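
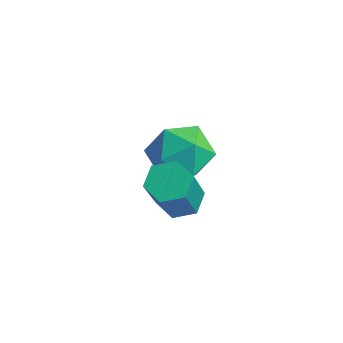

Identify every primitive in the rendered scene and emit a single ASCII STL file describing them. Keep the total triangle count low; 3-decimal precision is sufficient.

solid 
facet normal -0.875 -0.194 0.444
outer loop
vertex 0.533 3.504 -3.517
vertex 0.646 2.691 -3.649
vertex 0.924 3.041 -2.948
endloop
endfacet
facet normal -0.576 0.394 0.716
outer loop
vertex 0.533 3.504 -3.517
vertex 0.924 3.041 -2.948
vertex 1.21 3.798 -3.135
endloop
endfacet
facet normal -0.477 0.859 0.185
outer loop
vertex 0.533 3.504 -3.517
vertex 1.21 3.798 -3.135
vertex 1.108 3.917 -3.951
endloop
endfacet
facet normal -0.716 0.559 -0.417
outer loop
vertex 0.533 3.504 -3.517
vertex 1.108 3.917 -3.951
vertex 0.759 3.233 -4.268
endloop
endfacet
facet normal -0.962 -0.092 -0.256
outer loop
vertex 0.533 3.504 -3.517
vertex 0.759 3.233 -4.268
vertex 0.646 2.691 -3.649
endloop
endfacet
facet normal 0.067 0.215 0.974
outer loop
vertex 1.21 3.798 -3.135
vertex 0.924 3.041 -2.948
vertex 1.741 3.167 -3.032
endloop
endfacet
facet normal -0.419 -0.735 0.533
outer loop
vertex 0.924 3.041 -2.948
vertex 0.646 2.691 -3.649
vertex 1.392 2.483 -3.349
endloop
endfacet
facet normal -0.560 -0.570 -0.601
outer loop
vertex 0.646 2.691 -3.649
vertex 0.759 3.233 -4.268
vertex 1.29 2.602 -4.165
endloop
endfacet
facet normal -0.163 0.482 -0.861
outer loop
vertex 0.759 3.233 -4.268
vertex 1.108 3.917 -3.951
vertex 1.576 3.359 -4.352
endloop
endfacet
facet normal 0.224 0.968 0.113
outer loop
vertex 1.108 3.917 -3.951
vertex 1.21 3.798 -3.135
vertex 1.854 3.709 -3.651
endloop
endfacet
facet normal 0.716 -0.559 0.417
outer loop
vertex 1.967 2.896 -3.783
vertex 1.741 3.167 -3.032
vertex 1.392 2.483 -3.349
endloop
endfacet
facet normal 0.477 -0.859 -0.185
outer loop
vertex 1.967 2.896 -3.783
vertex 1.392 2.483 -3.349
vertex 1.29 2.602 -4.165
endloop
endfacet
facet normal 0.576 -0.394 -0.716
outer loop
vertex 1.967 2.896 -3.783
vertex 1.29 2.602 -4.165
vertex 1.576 3.359 -4.352
endloop
endfacet
facet normal 0.875 0.194 -0.444
outer loop
vertex 1.967 2.896 -3.783
vertex 1.576 3.359 -4.352
vertex 1.854 3.709 -3.651
endloop
endfacet
facet normal 0.962 0.092 0.256
outer loop
vertex 1.967 2.896 -3.783
vertex 1.854 3.709 -3.651
vertex 1.741 3.167 -3.032
endloop
endfacet
facet normal 0.163 -0.482 0.861
outer loop
vertex 1.392 2.483 -3.349
vertex 1.741 3.167 -3.032
vertex 0.924 3.041 -2.948
endloop
endfacet
facet normal -0.224 -0.968 -0.113
outer loop
vertex 1.29 2.602 -4.165
vertex 1.392 2.483 -3.349
vertex 0.646 2.691 -3.649
endloop
endfacet
facet normal -0.067 -0.215 -0.974
outer loop
vertex 1.576 3.359 -4.352
vertex 1.29 2.602 -4.165
vertex 0.759 3.233 -4.268
endloop
endfacet
facet normal 0.419 0.735 -0.533
outer loop
vertex 1.854 3.709 -3.651
vertex 1.576 3.359 -4.352
vertex 1.108 3.917 -3.951
endloop
endfacet
facet normal 0.560 0.570 0.601
outer loop
vertex 1.741 3.167 -3.032
vertex 1.854 3.709 -3.651
vertex 1.21 3.798 -3.135
endloop
endfacet
facet normal -0.282 0.468 -0.838
outer loop
vertex 3.297 1.632 -3.264
vertex 2.806 1.641 -3.094
vertex 3.127 2.035 -2.982
endloop
endfacet
facet normal 0.902 0.426 -0.066
outer loop
vertex 3.297 1.632 -3.264
vertex 3.127 2.035 -2.982
vertex 3.805 0.789 -1.757
endloop
endfacet
facet normal 0.903 0.425 -0.067
outer loop
vertex 3.805 0.789 -1.757
vertex 3.127 2.035 -2.982
vertex 3.636 1.192 -1.475
endloop
endfacet
facet normal 0.282 -0.468 0.838
outer loop
vertex 3.805 0.789 -1.757
vertex 3.636 1.192 -1.475
vertex 3.314 0.799 -1.586
endloop
endfacet
facet normal -0.283 0.468 -0.837
outer loop
vertex 3.127 2.035 -2.982
vertex 2.806 1.641 -3.094
vertex 2.636 2.044 -2.811
endloop
endfacet
facet normal 0.168 0.883 0.437
outer loop
vertex 3.127 2.035 -2.982
vertex 2.636 2.044 -2.811
vertex 3.636 1.192 -1.475
endloop
endfacet
facet normal 0.168 0.883 0.437
outer loop
vertex 3.636 1.192 -1.475
vertex 2.636 2.044 -2.811
vertex 3.145 1.201 -1.304
endloop
endfacet
facet normal 0.283 -0.468 0.837
outer loop
vertex 3.636 1.192 -1.475
vertex 3.145 1.201 -1.304
vertex 3.314 0.799 -1.586
endloop
endfacet
facet normal -0.282 0.469 -0.837
outer loop
vertex 2.636 2.044 -2.811
vertex 2.806 1.641 -3.094
vertex 2.315 1.651 -2.923
endloop
endfacet
facet normal -0.734 0.456 0.503
outer loop
vertex 2.636 2.044 -2.811
vertex 2.315 1.651 -2.923
vertex 3.145 1.201 -1.304
endloop
endfacet
facet normal -0.733 0.457 0.503
outer loop
vertex 3.145 1.201 -1.304
vertex 2.315 1.651 -2.923
vertex 2.823 0.808 -1.416
endloop
endfacet
facet normal 0.281 -0.469 0.837
outer loop
vertex 3.145 1.201 -1.304
vertex 2.823 0.808 -1.416
vertex 3.314 0.799 -1.586
endloop
endfacet
facet normal -0.282 0.468 -0.838
outer loop
vertex 2.315 1.651 -2.923
vertex 2.806 1.641 -3.094
vertex 2.484 1.248 -3.205
endloop
endfacet
facet normal -0.903 -0.425 0.067
outer loop
vertex 2.315 1.651 -2.923
vertex 2.484 1.248 -3.205
vertex 2.823 0.808 -1.416
endloop
endfacet
facet normal -0.902 -0.427 0.066
outer loop
vertex 2.823 0.808 -1.416
vertex 2.484 1.248 -3.205
vertex 2.993 0.405 -1.698
endloop
endfacet
facet normal 0.282 -0.468 0.838
outer loop
vertex 2.823 0.808 -1.416
vertex 2.993 0.405 -1.698
vertex 3.314 0.799 -1.586
endloop
endfacet
facet normal -0.283 0.468 -0.837
outer loop
vertex 2.484 1.248 -3.205
vertex 2.806 1.641 -3.094
vertex 2.975 1.239 -3.376
endloop
endfacet
facet normal -0.168 -0.883 -0.437
outer loop
vertex 2.484 1.248 -3.205
vertex 2.975 1.239 -3.376
vertex 2.993 0.405 -1.698
endloop
endfacet
facet normal -0.168 -0.883 -0.437
outer loop
vertex 2.993 0.405 -1.698
vertex 2.975 1.239 -3.376
vertex 3.484 0.396 -1.869
endloop
endfacet
facet normal 0.283 -0.468 0.837
outer loop
vertex 2.993 0.405 -1.698
vertex 3.484 0.396 -1.869
vertex 3.314 0.799 -1.586
endloop
endfacet
facet normal -0.281 0.469 -0.837
outer loop
vertex 2.975 1.239 -3.376
vertex 2.806 1.641 -3.094
vertex 3.297 1.632 -3.264
endloop
endfacet
facet normal 0.733 -0.457 -0.503
outer loop
vertex 2.975 1.239 -3.376
vertex 3.297 1.632 -3.264
vertex 3.484 0.396 -1.869
endloop
endfacet
facet normal 0.734 -0.456 -0.503
outer loop
vertex 3.484 0.396 -1.869
vertex 3.297 1.632 -3.264
vertex 3.805 0.789 -1.757
endloop
endfacet
facet normal 0.282 -0.469 0.837
outer loop
vertex 3.484 0.396 -1.869
vertex 3.805 0.789 -1.757
vertex 3.314 0.799 -1.586
endloop
endfacet

endsolid


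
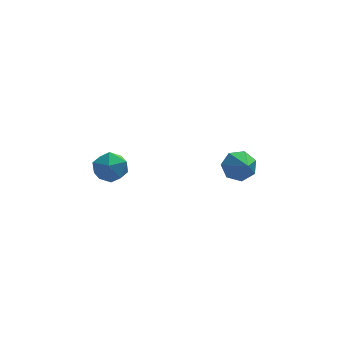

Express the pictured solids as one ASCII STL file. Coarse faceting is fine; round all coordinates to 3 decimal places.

solid 
facet normal 0.064 0.775 0.629
outer loop
vertex -3.637 3.06 2.412
vertex -3.194 2.408 3.17
vertex -2.552 2.933 2.458
endloop
endfacet
facet normal 0.118 0.992 -0.049
outer loop
vertex -3.637 3.06 2.412
vertex -2.552 2.933 2.458
vertex -3.06 2.946 1.49
endloop
endfacet
facet normal -0.473 0.788 -0.393
outer loop
vertex -3.637 3.06 2.412
vertex -3.06 2.946 1.49
vertex -4.016 2.429 1.603
endloop
endfacet
facet normal -0.893 0.445 0.071
outer loop
vertex -3.637 3.06 2.412
vertex -4.016 2.429 1.603
vertex -4.099 2.096 2.642
endloop
endfacet
facet normal -0.561 0.437 0.703
outer loop
vertex -3.637 3.06 2.412
vertex -4.099 2.096 2.642
vertex -3.194 2.408 3.17
endloop
endfacet
facet normal 0.673 0.655 -0.344
outer loop
vertex -3.06 2.946 1.49
vertex -2.552 2.933 2.458
vertex -2.261 2.224 1.678
endloop
endfacet
facet normal 0.585 0.304 0.752
outer loop
vertex -2.552 2.933 2.458
vertex -3.194 2.408 3.17
vertex -2.344 1.891 2.717
endloop
endfacet
facet normal -0.425 -0.243 0.872
outer loop
vertex -3.194 2.408 3.17
vertex -4.099 2.096 2.642
vertex -3.3 1.374 2.83
endloop
endfacet
facet normal -0.962 -0.229 -0.150
outer loop
vertex -4.099 2.096 2.642
vertex -4.016 2.429 1.603
vertex -3.808 1.387 1.862
endloop
endfacet
facet normal -0.283 0.326 -0.902
outer loop
vertex -4.016 2.429 1.603
vertex -3.06 2.946 1.49
vertex -3.166 1.912 1.15
endloop
endfacet
facet normal 0.893 -0.445 -0.071
outer loop
vertex -2.723 1.26 1.908
vertex -2.261 2.224 1.678
vertex -2.344 1.891 2.717
endloop
endfacet
facet normal 0.473 -0.788 0.393
outer loop
vertex -2.723 1.26 1.908
vertex -2.344 1.891 2.717
vertex -3.3 1.374 2.83
endloop
endfacet
facet normal -0.118 -0.992 0.049
outer loop
vertex -2.723 1.26 1.908
vertex -3.3 1.374 2.83
vertex -3.808 1.387 1.862
endloop
endfacet
facet normal -0.064 -0.775 -0.629
outer loop
vertex -2.723 1.26 1.908
vertex -3.808 1.387 1.862
vertex -3.166 1.912 1.15
endloop
endfacet
facet normal 0.561 -0.437 -0.703
outer loop
vertex -2.723 1.26 1.908
vertex -3.166 1.912 1.15
vertex -2.261 2.224 1.678
endloop
endfacet
facet normal 0.962 0.229 0.150
outer loop
vertex -2.344 1.891 2.717
vertex -2.261 2.224 1.678
vertex -2.552 2.933 2.458
endloop
endfacet
facet normal 0.283 -0.326 0.902
outer loop
vertex -3.3 1.374 2.83
vertex -2.344 1.891 2.717
vertex -3.194 2.408 3.17
endloop
endfacet
facet normal -0.673 -0.655 0.344
outer loop
vertex -3.808 1.387 1.862
vertex -3.3 1.374 2.83
vertex -4.099 2.096 2.642
endloop
endfacet
facet normal -0.585 -0.304 -0.752
outer loop
vertex -3.166 1.912 1.15
vertex -3.808 1.387 1.862
vertex -4.016 2.429 1.603
endloop
endfacet
facet normal 0.425 0.243 -0.872
outer loop
vertex -2.261 2.224 1.678
vertex -3.166 1.912 1.15
vertex -3.06 2.946 1.49
endloop
endfacet
facet normal -0.160 0.815 -0.556
outer loop
vertex 4.12 3.997 1.605
vertex 3.76 3.418 0.86
vertex 3.257 3.842 1.626
endloop
endfacet
facet normal 0.003 0.116 0.993
outer loop
vertex 4.12 3.997 1.605
vertex 3.257 3.842 1.626
vertex 4.04 1.982 1.84
endloop
endfacet
facet normal -0.160 0.816 -0.556
outer loop
vertex 3.257 3.842 1.626
vertex 3.76 3.418 0.86
vertex 2.773 3.368 1.07
endloop
endfacet
facet normal -0.654 -0.191 0.732
outer loop
vertex 3.257 3.842 1.626
vertex 2.773 3.368 1.07
vertex 4.04 1.982 1.84
endloop
endfacet
facet normal -0.160 0.815 -0.557
outer loop
vertex 2.773 3.368 1.07
vertex 3.76 3.418 0.86
vertex 3.032 2.931 0.356
endloop
endfacet
facet normal -0.764 -0.636 0.112
outer loop
vertex 2.773 3.368 1.07
vertex 3.032 2.931 0.356
vertex 4.04 1.982 1.84
endloop
endfacet
facet normal -0.160 0.815 -0.557
outer loop
vertex 3.032 2.931 0.356
vertex 3.76 3.418 0.86
vertex 3.839 2.86 0.021
endloop
endfacet
facet normal -0.244 -0.884 -0.400
outer loop
vertex 3.032 2.931 0.356
vertex 3.839 2.86 0.021
vertex 4.04 1.982 1.84
endloop
endfacet
facet normal -0.158 0.815 -0.557
outer loop
vertex 3.839 2.86 0.021
vertex 3.76 3.418 0.86
vertex 4.587 3.209 0.319
endloop
endfacet
facet normal 0.516 -0.748 -0.418
outer loop
vertex 3.839 2.86 0.021
vertex 4.587 3.209 0.319
vertex 4.04 1.982 1.84
endloop
endfacet
facet normal -0.158 0.815 -0.557
outer loop
vertex 4.587 3.209 0.319
vertex 3.76 3.418 0.86
vertex 4.711 3.715 1.024
endloop
endfacet
facet normal 0.941 -0.331 0.072
outer loop
vertex 4.587 3.209 0.319
vertex 4.711 3.715 1.024
vertex 4.04 1.982 1.84
endloop
endfacet
facet normal -0.159 0.815 -0.557
outer loop
vertex 4.711 3.715 1.024
vertex 3.76 3.418 0.86
vertex 4.12 3.997 1.605
endloop
endfacet
facet normal 0.713 0.053 0.699
outer loop
vertex 4.711 3.715 1.024
vertex 4.12 3.997 1.605
vertex 4.04 1.982 1.84
endloop
endfacet

endsolid


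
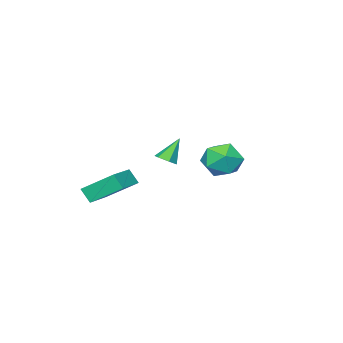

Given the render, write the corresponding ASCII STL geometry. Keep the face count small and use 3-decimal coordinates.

solid 
facet normal -0.691 -0.233 0.684
outer loop
vertex 0.185 2.576 3.749
vertex 0.846 1.752 4.137
vertex 0.925 2.788 4.569
endloop
endfacet
facet normal -0.714 0.463 0.525
outer loop
vertex 0.185 2.576 3.749
vertex 0.925 2.788 4.569
vertex 0.787 3.526 3.731
endloop
endfacet
facet normal -0.833 0.524 -0.176
outer loop
vertex 0.185 2.576 3.749
vertex 0.787 3.526 3.731
vertex 0.623 2.946 2.781
endloop
endfacet
facet normal -0.883 -0.132 -0.450
outer loop
vertex 0.185 2.576 3.749
vertex 0.623 2.946 2.781
vertex 0.659 1.85 3.032
endloop
endfacet
facet normal -0.796 -0.600 0.081
outer loop
vertex 0.185 2.576 3.749
vertex 0.659 1.85 3.032
vertex 0.846 1.752 4.137
endloop
endfacet
facet normal -0.073 0.742 0.666
outer loop
vertex 0.787 3.526 3.731
vertex 0.925 2.788 4.569
vertex 1.821 3.29 4.108
endloop
endfacet
facet normal -0.036 -0.382 0.923
outer loop
vertex 0.925 2.788 4.569
vertex 0.846 1.752 4.137
vertex 1.857 2.194 4.359
endloop
endfacet
facet normal -0.204 -0.978 -0.052
outer loop
vertex 0.846 1.752 4.137
vertex 0.659 1.85 3.032
vertex 1.693 1.614 3.409
endloop
endfacet
facet normal -0.346 -0.220 -0.912
outer loop
vertex 0.659 1.85 3.032
vertex 0.623 2.946 2.781
vertex 1.555 2.352 2.571
endloop
endfacet
facet normal -0.265 0.843 -0.469
outer loop
vertex 0.623 2.946 2.781
vertex 0.787 3.526 3.731
vertex 1.634 3.388 3.003
endloop
endfacet
facet normal 0.883 0.132 0.450
outer loop
vertex 2.295 2.564 3.391
vertex 1.821 3.29 4.108
vertex 1.857 2.194 4.359
endloop
endfacet
facet normal 0.833 -0.524 0.176
outer loop
vertex 2.295 2.564 3.391
vertex 1.857 2.194 4.359
vertex 1.693 1.614 3.409
endloop
endfacet
facet normal 0.714 -0.463 -0.525
outer loop
vertex 2.295 2.564 3.391
vertex 1.693 1.614 3.409
vertex 1.555 2.352 2.571
endloop
endfacet
facet normal 0.691 0.233 -0.684
outer loop
vertex 2.295 2.564 3.391
vertex 1.555 2.352 2.571
vertex 1.634 3.388 3.003
endloop
endfacet
facet normal 0.796 0.600 -0.081
outer loop
vertex 2.295 2.564 3.391
vertex 1.634 3.388 3.003
vertex 1.821 3.29 4.108
endloop
endfacet
facet normal 0.346 0.220 0.912
outer loop
vertex 1.857 2.194 4.359
vertex 1.821 3.29 4.108
vertex 0.925 2.788 4.569
endloop
endfacet
facet normal 0.265 -0.843 0.469
outer loop
vertex 1.693 1.614 3.409
vertex 1.857 2.194 4.359
vertex 0.846 1.752 4.137
endloop
endfacet
facet normal 0.073 -0.742 -0.666
outer loop
vertex 1.555 2.352 2.571
vertex 1.693 1.614 3.409
vertex 0.659 1.85 3.032
endloop
endfacet
facet normal 0.036 0.382 -0.923
outer loop
vertex 1.634 3.388 3.003
vertex 1.555 2.352 2.571
vertex 0.623 2.946 2.781
endloop
endfacet
facet normal 0.204 0.978 0.052
outer loop
vertex 1.821 3.29 4.108
vertex 1.634 3.388 3.003
vertex 0.787 3.526 3.731
endloop
endfacet
facet normal 0.509 -0.135 -0.850
outer loop
vertex -1.473 -3.333 1.338
vertex -1.791 -3.866 1.232
vertex -2.012 -3.319 1.013
endloop
endfacet
facet normal -0.083 0.980 0.180
outer loop
vertex -1.473 -3.333 1.338
vertex -2.012 -3.319 1.013
vertex -2.589 -3.654 2.568
endloop
endfacet
facet normal 0.507 -0.136 -0.851
outer loop
vertex -2.012 -3.319 1.013
vertex -1.791 -3.866 1.232
vertex -2.331 -3.852 0.908
endloop
endfacet
facet normal -0.825 0.532 -0.192
outer loop
vertex -2.012 -3.319 1.013
vertex -2.331 -3.852 0.908
vertex -2.589 -3.654 2.568
endloop
endfacet
facet normal 0.507 -0.136 -0.851
outer loop
vertex -2.331 -3.852 0.908
vertex -1.791 -3.866 1.232
vertex -2.11 -4.4 1.127
endloop
endfacet
facet normal -0.910 -0.404 -0.093
outer loop
vertex -2.331 -3.852 0.908
vertex -2.11 -4.4 1.127
vertex -2.589 -3.654 2.568
endloop
endfacet
facet normal 0.507 -0.136 -0.851
outer loop
vertex -2.11 -4.4 1.127
vertex -1.791 -3.866 1.232
vertex -1.57 -4.414 1.451
endloop
endfacet
facet normal -0.250 -0.891 0.378
outer loop
vertex -2.11 -4.4 1.127
vertex -1.57 -4.414 1.451
vertex -2.589 -3.654 2.568
endloop
endfacet
facet normal 0.509 -0.135 -0.850
outer loop
vertex -1.57 -4.414 1.451
vertex -1.791 -3.866 1.232
vertex -1.252 -3.881 1.557
endloop
endfacet
facet normal 0.492 -0.443 0.750
outer loop
vertex -1.57 -4.414 1.451
vertex -1.252 -3.881 1.557
vertex -2.589 -3.654 2.568
endloop
endfacet
facet normal 0.509 -0.135 -0.850
outer loop
vertex -1.252 -3.881 1.557
vertex -1.791 -3.866 1.232
vertex -1.473 -3.333 1.338
endloop
endfacet
facet normal 0.576 0.493 0.652
outer loop
vertex -1.252 -3.881 1.557
vertex -1.473 -3.333 1.338
vertex -2.589 -3.654 2.568
endloop
endfacet
facet normal -0.908 -0.384 -0.168
outer loop
vertex 2.208 -2.479 1.974
vertex 2.123 -1.942 1.207
vertex 3.001 -3.886 0.899
endloop
endfacet
facet normal 0.092 -0.571 0.816
outer loop
vertex 4.817 -3.118 1.233
vertex 2.208 -2.479 1.974
vertex 3.001 -3.886 0.899
endloop
endfacet
facet normal -0.908 -0.384 -0.167
outer loop
vertex 3.001 -3.886 0.899
vertex 2.123 -1.942 1.207
vertex 2.915 -3.349 0.132
endloop
endfacet
facet normal 0.409 -0.725 -0.554
outer loop
vertex 2.915 -3.349 0.132
vertex 4.817 -3.118 1.233
vertex 3.001 -3.886 0.899
endloop
endfacet
facet normal -0.409 0.726 0.553
outer loop
vertex 2.208 -2.479 1.974
vertex 3.939 -1.174 1.541
vertex 2.123 -1.942 1.207
endloop
endfacet
facet normal 0.092 -0.571 0.815
outer loop
vertex 4.025 -1.711 2.308
vertex 2.208 -2.479 1.974
vertex 4.817 -3.118 1.233
endloop
endfacet
facet normal -0.408 0.726 0.554
outer loop
vertex 4.025 -1.711 2.308
vertex 3.939 -1.174 1.541
vertex 2.208 -2.479 1.974
endloop
endfacet
facet normal -0.092 0.571 -0.815
outer loop
vertex 2.123 -1.942 1.207
vertex 3.939 -1.174 1.541
vertex 2.915 -3.349 0.132
endloop
endfacet
facet normal 0.409 -0.726 -0.553
outer loop
vertex 4.732 -2.581 0.466
vertex 4.817 -3.118 1.233
vertex 2.915 -3.349 0.132
endloop
endfacet
facet normal -0.092 0.571 -0.816
outer loop
vertex 2.915 -3.349 0.132
vertex 3.939 -1.174 1.541
vertex 4.732 -2.581 0.466
endloop
endfacet
facet normal 0.908 0.383 0.168
outer loop
vertex 4.732 -2.581 0.466
vertex 4.025 -1.711 2.308
vertex 4.817 -3.118 1.233
endloop
endfacet
facet normal 0.908 0.384 0.167
outer loop
vertex 3.939 -1.174 1.541
vertex 4.025 -1.711 2.308
vertex 4.732 -2.581 0.466
endloop
endfacet

endsolid


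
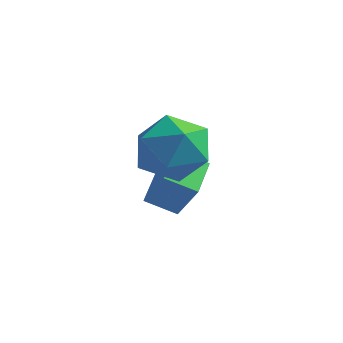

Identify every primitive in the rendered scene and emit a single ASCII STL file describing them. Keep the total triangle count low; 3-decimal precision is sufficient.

solid 
facet normal -0.518 0.126 -0.846
outer loop
vertex -2.103 -0.921 -0.115
vertex -2.435 0.431 0.289
vertex -1.197 -0.55 -0.615
endloop
endfacet
facet normal 0.229 -0.933 -0.278
outer loop
vertex -0.445 -0.731 0.611
vertex -2.103 -0.921 -0.115
vertex -1.197 -0.55 -0.615
endloop
endfacet
facet normal -0.519 0.125 -0.846
outer loop
vertex -1.197 -0.55 -0.615
vertex -2.435 0.431 0.289
vertex -1.529 0.803 -0.212
endloop
endfacet
facet normal 0.824 0.338 -0.455
outer loop
vertex -1.529 0.803 -0.212
vertex -0.445 -0.731 0.611
vertex -1.197 -0.55 -0.615
endloop
endfacet
facet normal -0.824 -0.338 0.455
outer loop
vertex -2.103 -0.921 -0.115
vertex -1.683 0.25 1.515
vertex -2.435 0.431 0.289
endloop
endfacet
facet normal 0.229 -0.933 -0.279
outer loop
vertex -1.351 -1.103 1.112
vertex -2.103 -0.921 -0.115
vertex -0.445 -0.731 0.611
endloop
endfacet
facet normal -0.824 -0.338 0.455
outer loop
vertex -1.351 -1.103 1.112
vertex -1.683 0.25 1.515
vertex -2.103 -0.921 -0.115
endloop
endfacet
facet normal -0.229 0.933 0.278
outer loop
vertex -2.435 0.431 0.289
vertex -1.683 0.25 1.515
vertex -1.529 0.803 -0.212
endloop
endfacet
facet normal 0.824 0.338 -0.455
outer loop
vertex -0.777 0.621 1.015
vertex -0.445 -0.731 0.611
vertex -1.529 0.803 -0.212
endloop
endfacet
facet normal -0.228 0.933 0.278
outer loop
vertex -1.529 0.803 -0.212
vertex -1.683 0.25 1.515
vertex -0.777 0.621 1.015
endloop
endfacet
facet normal 0.519 -0.125 0.846
outer loop
vertex -0.777 0.621 1.015
vertex -1.351 -1.103 1.112
vertex -0.445 -0.731 0.611
endloop
endfacet
facet normal 0.518 -0.125 0.846
outer loop
vertex -1.683 0.25 1.515
vertex -1.351 -1.103 1.112
vertex -0.777 0.621 1.015
endloop
endfacet
facet normal -0.687 0.549 0.476
outer loop
vertex -1.694 -1.926 3.143
vertex -0.91 -1.739 4.058
vertex -0.944 -0.965 3.116
endloop
endfacet
facet normal -0.770 0.595 -0.231
outer loop
vertex -1.694 -1.926 3.143
vertex -0.944 -0.965 3.116
vertex -1.141 -1.614 2.102
endloop
endfacet
facet normal -0.873 -0.065 -0.483
outer loop
vertex -1.694 -1.926 3.143
vertex -1.141 -1.614 2.102
vertex -1.229 -2.789 2.418
endloop
endfacet
facet normal -0.853 -0.517 0.069
outer loop
vertex -1.694 -1.926 3.143
vertex -1.229 -2.789 2.418
vertex -1.085 -2.866 3.627
endloop
endfacet
facet normal -0.738 -0.138 0.661
outer loop
vertex -1.694 -1.926 3.143
vertex -1.085 -2.866 3.627
vertex -0.91 -1.739 4.058
endloop
endfacet
facet normal -0.163 0.845 -0.509
outer loop
vertex -1.141 -1.614 2.102
vertex -0.944 -0.965 3.116
vertex -0.015 -1.234 2.373
endloop
endfacet
facet normal -0.027 0.772 0.635
outer loop
vertex -0.944 -0.965 3.116
vertex -0.91 -1.739 4.058
vertex 0.129 -1.311 3.582
endloop
endfacet
facet normal -0.110 -0.340 0.934
outer loop
vertex -0.91 -1.739 4.058
vertex -1.085 -2.866 3.627
vertex 0.041 -2.486 3.898
endloop
endfacet
facet normal -0.297 -0.955 -0.025
outer loop
vertex -1.085 -2.866 3.627
vertex -1.229 -2.789 2.418
vertex -0.156 -3.135 2.884
endloop
endfacet
facet normal -0.329 -0.222 -0.918
outer loop
vertex -1.229 -2.789 2.418
vertex -1.141 -1.614 2.102
vertex -0.19 -2.361 1.942
endloop
endfacet
facet normal 0.853 0.517 -0.069
outer loop
vertex 0.594 -2.174 2.857
vertex -0.015 -1.234 2.373
vertex 0.129 -1.311 3.582
endloop
endfacet
facet normal 0.873 0.065 0.483
outer loop
vertex 0.594 -2.174 2.857
vertex 0.129 -1.311 3.582
vertex 0.041 -2.486 3.898
endloop
endfacet
facet normal 0.770 -0.595 0.231
outer loop
vertex 0.594 -2.174 2.857
vertex 0.041 -2.486 3.898
vertex -0.156 -3.135 2.884
endloop
endfacet
facet normal 0.687 -0.549 -0.476
outer loop
vertex 0.594 -2.174 2.857
vertex -0.156 -3.135 2.884
vertex -0.19 -2.361 1.942
endloop
endfacet
facet normal 0.738 0.138 -0.661
outer loop
vertex 0.594 -2.174 2.857
vertex -0.19 -2.361 1.942
vertex -0.015 -1.234 2.373
endloop
endfacet
facet normal 0.297 0.955 0.025
outer loop
vertex 0.129 -1.311 3.582
vertex -0.015 -1.234 2.373
vertex -0.944 -0.965 3.116
endloop
endfacet
facet normal 0.329 0.222 0.918
outer loop
vertex 0.041 -2.486 3.898
vertex 0.129 -1.311 3.582
vertex -0.91 -1.739 4.058
endloop
endfacet
facet normal 0.163 -0.845 0.509
outer loop
vertex -0.156 -3.135 2.884
vertex 0.041 -2.486 3.898
vertex -1.085 -2.866 3.627
endloop
endfacet
facet normal 0.027 -0.772 -0.635
outer loop
vertex -0.19 -2.361 1.942
vertex -0.156 -3.135 2.884
vertex -1.229 -2.789 2.418
endloop
endfacet
facet normal 0.110 0.340 -0.934
outer loop
vertex -0.015 -1.234 2.373
vertex -0.19 -2.361 1.942
vertex -1.141 -1.614 2.102
endloop
endfacet

endsolid


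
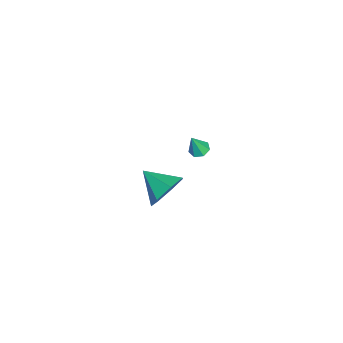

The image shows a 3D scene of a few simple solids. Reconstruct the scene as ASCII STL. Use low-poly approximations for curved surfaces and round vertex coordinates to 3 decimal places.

solid 
facet normal -0.259 0.270 -0.927
outer loop
vertex -1.529 2.452 -1.639
vertex -1.987 2.623 -1.461
vertex -1.54 2.884 -1.51
endloop
endfacet
facet normal 0.994 -0.007 0.109
outer loop
vertex -1.529 2.452 -1.639
vertex -1.54 2.884 -1.51
vertex -1.673 2.297 -0.339
endloop
endfacet
facet normal -0.259 0.269 -0.928
outer loop
vertex -1.54 2.884 -1.51
vertex -1.987 2.623 -1.461
vertex -1.887 3.12 -1.345
endloop
endfacet
facet normal 0.638 0.657 0.402
outer loop
vertex -1.54 2.884 -1.51
vertex -1.887 3.12 -1.345
vertex -1.673 2.297 -0.339
endloop
endfacet
facet normal -0.259 0.269 -0.928
outer loop
vertex -1.887 3.12 -1.345
vertex -1.987 2.623 -1.461
vertex -2.31 2.981 -1.267
endloop
endfacet
facet normal -0.129 0.754 0.644
outer loop
vertex -1.887 3.12 -1.345
vertex -2.31 2.981 -1.267
vertex -1.673 2.297 -0.339
endloop
endfacet
facet normal -0.260 0.268 -0.928
outer loop
vertex -2.31 2.981 -1.267
vertex -1.987 2.623 -1.461
vertex -2.489 2.573 -1.335
endloop
endfacet
facet normal -0.727 0.210 0.654
outer loop
vertex -2.31 2.981 -1.267
vertex -2.489 2.573 -1.335
vertex -1.673 2.297 -0.339
endloop
endfacet
facet normal -0.260 0.268 -0.928
outer loop
vertex -2.489 2.573 -1.335
vertex -1.987 2.623 -1.461
vertex -2.29 2.202 -1.498
endloop
endfacet
facet normal -0.708 -0.566 0.423
outer loop
vertex -2.489 2.573 -1.335
vertex -2.29 2.202 -1.498
vertex -1.673 2.297 -0.339
endloop
endfacet
facet normal -0.261 0.269 -0.927
outer loop
vertex -2.29 2.202 -1.498
vertex -1.987 2.623 -1.461
vertex -1.863 2.148 -1.634
endloop
endfacet
facet normal -0.085 -0.988 0.126
outer loop
vertex -2.29 2.202 -1.498
vertex -1.863 2.148 -1.634
vertex -1.673 2.297 -0.339
endloop
endfacet
facet normal -0.260 0.270 -0.927
outer loop
vertex -1.863 2.148 -1.634
vertex -1.987 2.623 -1.461
vertex -1.529 2.452 -1.639
endloop
endfacet
facet normal 0.673 -0.740 -0.014
outer loop
vertex -1.863 2.148 -1.634
vertex -1.529 2.452 -1.639
vertex -1.673 2.297 -0.339
endloop
endfacet
facet normal 0.440 0.787 -0.433
outer loop
vertex 4.422 2.248 2.47
vertex 3.954 2.038 1.612
vertex 3.647 2.623 2.363
endloop
endfacet
facet normal -0.153 -0.035 0.988
outer loop
vertex 4.422 2.248 2.47
vertex 3.647 2.623 2.363
vertex 3.306 0.882 2.248
endloop
endfacet
facet normal 0.441 0.787 -0.432
outer loop
vertex 3.647 2.623 2.363
vertex 3.954 2.038 1.612
vertex 3.103 2.558 1.69
endloop
endfacet
facet normal -0.778 0.112 0.618
outer loop
vertex 3.647 2.623 2.363
vertex 3.103 2.558 1.69
vertex 3.306 0.882 2.248
endloop
endfacet
facet normal 0.441 0.786 -0.433
outer loop
vertex 3.103 2.558 1.69
vertex 3.954 2.038 1.612
vertex 3.2 2.101 0.959
endloop
endfacet
facet normal -0.990 -0.135 -0.047
outer loop
vertex 3.103 2.558 1.69
vertex 3.2 2.101 0.959
vertex 3.306 0.882 2.248
endloop
endfacet
facet normal 0.441 0.787 -0.433
outer loop
vertex 3.2 2.101 0.959
vertex 3.954 2.038 1.612
vertex 3.864 1.597 0.719
endloop
endfacet
facet normal -0.630 -0.589 -0.506
outer loop
vertex 3.2 2.101 0.959
vertex 3.864 1.597 0.719
vertex 3.306 0.882 2.248
endloop
endfacet
facet normal 0.441 0.786 -0.433
outer loop
vertex 3.864 1.597 0.719
vertex 3.954 2.038 1.612
vertex 4.596 1.425 1.152
endloop
endfacet
facet normal 0.031 -0.910 -0.414
outer loop
vertex 3.864 1.597 0.719
vertex 4.596 1.425 1.152
vertex 3.306 0.882 2.248
endloop
endfacet
facet normal 0.440 0.786 -0.433
outer loop
vertex 4.596 1.425 1.152
vertex 3.954 2.038 1.612
vertex 4.845 1.715 1.931
endloop
endfacet
facet normal 0.495 -0.854 0.160
outer loop
vertex 4.596 1.425 1.152
vertex 4.845 1.715 1.931
vertex 3.306 0.882 2.248
endloop
endfacet
facet normal 0.440 0.787 -0.433
outer loop
vertex 4.845 1.715 1.931
vertex 3.954 2.038 1.612
vertex 4.422 2.248 2.47
endloop
endfacet
facet normal 0.413 -0.465 0.783
outer loop
vertex 4.845 1.715 1.931
vertex 4.422 2.248 2.47
vertex 3.306 0.882 2.248
endloop
endfacet

endsolid


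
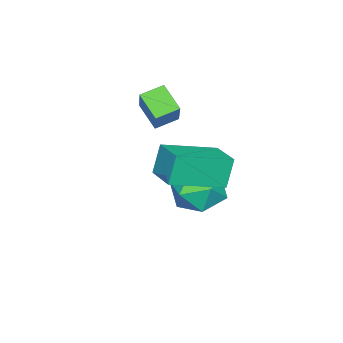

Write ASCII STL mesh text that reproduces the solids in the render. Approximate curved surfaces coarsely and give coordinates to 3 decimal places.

solid 
facet normal -0.730 0.623 -0.281
outer loop
vertex -1.156 -0.441 -0.423
vertex -0.375 0.557 -0.237
vertex -0.797 -0.516 -1.523
endloop
endfacet
facet normal -0.610 -0.779 -0.146
outer loop
vertex 0.655 -1.757 -0.963
vertex -1.156 -0.441 -0.423
vertex -0.797 -0.516 -1.523
endloop
endfacet
facet normal -0.729 0.624 -0.281
outer loop
vertex -0.797 -0.516 -1.523
vertex -0.375 0.557 -0.237
vertex -0.016 0.481 -1.337
endloop
endfacet
facet normal 0.310 -0.066 -0.949
outer loop
vertex -0.016 0.481 -1.337
vertex 0.655 -1.757 -0.963
vertex -0.797 -0.516 -1.523
endloop
endfacet
facet normal -0.310 0.066 0.949
outer loop
vertex -1.156 -0.441 -0.423
vertex 1.077 -0.684 0.323
vertex -0.375 0.557 -0.237
endloop
endfacet
facet normal -0.610 -0.779 -0.145
outer loop
vertex 0.296 -1.681 0.137
vertex -1.156 -0.441 -0.423
vertex 0.655 -1.757 -0.963
endloop
endfacet
facet normal -0.310 0.066 0.949
outer loop
vertex 0.296 -1.681 0.137
vertex 1.077 -0.684 0.323
vertex -1.156 -0.441 -0.423
endloop
endfacet
facet normal 0.610 0.779 0.145
outer loop
vertex -0.375 0.557 -0.237
vertex 1.077 -0.684 0.323
vertex -0.016 0.481 -1.337
endloop
endfacet
facet normal 0.310 -0.066 -0.949
outer loop
vertex 1.436 -0.759 -0.777
vertex 0.655 -1.757 -0.963
vertex -0.016 0.481 -1.337
endloop
endfacet
facet normal 0.609 0.779 0.146
outer loop
vertex -0.016 0.481 -1.337
vertex 1.077 -0.684 0.323
vertex 1.436 -0.759 -0.777
endloop
endfacet
facet normal 0.730 -0.623 0.281
outer loop
vertex 1.436 -0.759 -0.777
vertex 0.296 -1.681 0.137
vertex 0.655 -1.757 -0.963
endloop
endfacet
facet normal 0.729 -0.624 0.281
outer loop
vertex 1.077 -0.684 0.323
vertex 0.296 -1.681 0.137
vertex 1.436 -0.759 -0.777
endloop
endfacet
facet normal -0.726 0.608 0.322
outer loop
vertex -3.955 -3.975 -0.376
vertex -2.881 -3.333 0.833
vertex -3.612 -3.18 -1.103
endloop
endfacet
facet normal -0.618 -0.369 -0.695
outer loop
vertex -2.959 -3.727 -1.393
vertex -3.955 -3.975 -0.376
vertex -3.612 -3.18 -1.103
endloop
endfacet
facet normal -0.726 0.608 0.322
outer loop
vertex -3.612 -3.18 -1.103
vertex -2.881 -3.333 0.833
vertex -2.538 -2.538 0.106
endloop
endfacet
facet normal 0.303 0.703 -0.643
outer loop
vertex -2.538 -2.538 0.106
vertex -2.959 -3.727 -1.393
vertex -3.612 -3.18 -1.103
endloop
endfacet
facet normal -0.303 -0.703 0.643
outer loop
vertex -3.955 -3.975 -0.376
vertex -2.228 -3.88 0.543
vertex -2.881 -3.333 0.833
endloop
endfacet
facet normal -0.618 -0.369 -0.695
outer loop
vertex -3.302 -4.522 -0.666
vertex -3.955 -3.975 -0.376
vertex -2.959 -3.727 -1.393
endloop
endfacet
facet normal -0.303 -0.703 0.643
outer loop
vertex -3.302 -4.522 -0.666
vertex -2.228 -3.88 0.543
vertex -3.955 -3.975 -0.376
endloop
endfacet
facet normal 0.618 0.369 0.695
outer loop
vertex -2.881 -3.333 0.833
vertex -2.228 -3.88 0.543
vertex -2.538 -2.538 0.106
endloop
endfacet
facet normal 0.303 0.703 -0.643
outer loop
vertex -1.885 -3.085 -0.184
vertex -2.959 -3.727 -1.393
vertex -2.538 -2.538 0.106
endloop
endfacet
facet normal 0.618 0.369 0.695
outer loop
vertex -2.538 -2.538 0.106
vertex -2.228 -3.88 0.543
vertex -1.885 -3.085 -0.184
endloop
endfacet
facet normal 0.726 -0.608 -0.322
outer loop
vertex -1.885 -3.085 -0.184
vertex -3.302 -4.522 -0.666
vertex -2.959 -3.727 -1.393
endloop
endfacet
facet normal 0.726 -0.608 -0.322
outer loop
vertex -2.228 -3.88 0.543
vertex -3.302 -4.522 -0.666
vertex -1.885 -3.085 -0.184
endloop
endfacet
facet normal -0.891 -0.444 -0.100
outer loop
vertex -3.395 -1.608 -3.736
vertex -2.913 -2.513 -4.013
vertex -3.126 -2.316 -2.991
endloop
endfacet
facet normal -0.916 0.069 0.396
outer loop
vertex -3.395 -1.608 -3.736
vertex -3.126 -2.316 -2.991
vertex -2.973 -1.28 -2.818
endloop
endfacet
facet normal -0.724 0.684 0.089
outer loop
vertex -3.395 -1.608 -3.736
vertex -2.973 -1.28 -2.818
vertex -2.666 -0.836 -3.733
endloop
endfacet
facet normal -0.581 0.551 -0.599
outer loop
vertex -3.395 -1.608 -3.736
vertex -2.666 -0.836 -3.733
vertex -2.629 -1.599 -4.471
endloop
endfacet
facet normal -0.684 -0.146 -0.715
outer loop
vertex -3.395 -1.608 -3.736
vertex -2.629 -1.599 -4.471
vertex -2.913 -2.513 -4.013
endloop
endfacet
facet normal -0.431 -0.086 0.898
outer loop
vertex -2.973 -1.28 -2.818
vertex -3.126 -2.316 -2.991
vertex -2.231 -1.981 -2.529
endloop
endfacet
facet normal -0.392 -0.915 0.095
outer loop
vertex -3.126 -2.316 -2.991
vertex -2.913 -2.513 -4.013
vertex -2.194 -2.744 -3.267
endloop
endfacet
facet normal -0.058 -0.433 -0.900
outer loop
vertex -2.913 -2.513 -4.013
vertex -2.629 -1.599 -4.471
vertex -1.887 -2.3 -4.182
endloop
endfacet
facet normal 0.108 0.694 -0.712
outer loop
vertex -2.629 -1.599 -4.471
vertex -2.666 -0.836 -3.733
vertex -1.734 -1.264 -4.009
endloop
endfacet
facet normal -0.123 0.908 0.400
outer loop
vertex -2.666 -0.836 -3.733
vertex -2.973 -1.28 -2.818
vertex -1.947 -1.067 -2.987
endloop
endfacet
facet normal 0.581 -0.551 0.599
outer loop
vertex -1.465 -1.972 -3.264
vertex -2.231 -1.981 -2.529
vertex -2.194 -2.744 -3.267
endloop
endfacet
facet normal 0.724 -0.684 -0.089
outer loop
vertex -1.465 -1.972 -3.264
vertex -2.194 -2.744 -3.267
vertex -1.887 -2.3 -4.182
endloop
endfacet
facet normal 0.916 -0.069 -0.396
outer loop
vertex -1.465 -1.972 -3.264
vertex -1.887 -2.3 -4.182
vertex -1.734 -1.264 -4.009
endloop
endfacet
facet normal 0.891 0.444 0.100
outer loop
vertex -1.465 -1.972 -3.264
vertex -1.734 -1.264 -4.009
vertex -1.947 -1.067 -2.987
endloop
endfacet
facet normal 0.684 0.146 0.715
outer loop
vertex -1.465 -1.972 -3.264
vertex -1.947 -1.067 -2.987
vertex -2.231 -1.981 -2.529
endloop
endfacet
facet normal -0.108 -0.694 0.712
outer loop
vertex -2.194 -2.744 -3.267
vertex -2.231 -1.981 -2.529
vertex -3.126 -2.316 -2.991
endloop
endfacet
facet normal 0.123 -0.908 -0.400
outer loop
vertex -1.887 -2.3 -4.182
vertex -2.194 -2.744 -3.267
vertex -2.913 -2.513 -4.013
endloop
endfacet
facet normal 0.431 0.086 -0.898
outer loop
vertex -1.734 -1.264 -4.009
vertex -1.887 -2.3 -4.182
vertex -2.629 -1.599 -4.471
endloop
endfacet
facet normal 0.392 0.915 -0.095
outer loop
vertex -1.947 -1.067 -2.987
vertex -1.734 -1.264 -4.009
vertex -2.666 -0.836 -3.733
endloop
endfacet
facet normal 0.058 0.433 0.900
outer loop
vertex -2.231 -1.981 -2.529
vertex -1.947 -1.067 -2.987
vertex -2.973 -1.28 -2.818
endloop
endfacet

endsolid


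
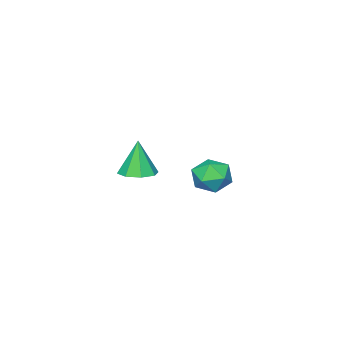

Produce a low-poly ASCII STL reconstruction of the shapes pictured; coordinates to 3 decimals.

solid 
facet normal 0.123 0.099 -0.987
outer loop
vertex 3.354 3.479 -0.049
vertex 2.641 4.011 -0.084
vertex 3.514 4.136 0.037
endloop
endfacet
facet normal 0.827 -0.266 0.494
outer loop
vertex 3.354 3.479 -0.049
vertex 3.514 4.136 0.037
vertex 2.419 3.829 1.704
endloop
endfacet
facet normal 0.122 0.101 -0.987
outer loop
vertex 3.514 4.136 0.037
vertex 2.641 4.011 -0.084
vertex 3.162 4.719 0.053
endloop
endfacet
facet normal 0.721 0.420 0.551
outer loop
vertex 3.514 4.136 0.037
vertex 3.162 4.719 0.053
vertex 2.419 3.829 1.704
endloop
endfacet
facet normal 0.123 0.100 -0.987
outer loop
vertex 3.162 4.719 0.053
vertex 2.641 4.011 -0.084
vertex 2.505 4.887 -0.012
endloop
endfacet
facet normal 0.162 0.836 0.524
outer loop
vertex 3.162 4.719 0.053
vertex 2.505 4.887 -0.012
vertex 2.419 3.829 1.704
endloop
endfacet
facet normal 0.122 0.100 -0.988
outer loop
vertex 2.505 4.887 -0.012
vertex 2.641 4.011 -0.084
vertex 1.928 4.542 -0.118
endloop
endfacet
facet normal -0.520 0.738 0.429
outer loop
vertex 2.505 4.887 -0.012
vertex 1.928 4.542 -0.118
vertex 2.419 3.829 1.704
endloop
endfacet
facet normal 0.122 0.101 -0.987
outer loop
vertex 1.928 4.542 -0.118
vertex 2.641 4.011 -0.084
vertex 1.768 3.885 -0.205
endloop
endfacet
facet normal -0.929 0.184 0.322
outer loop
vertex 1.928 4.542 -0.118
vertex 1.768 3.885 -0.205
vertex 2.419 3.829 1.704
endloop
endfacet
facet normal 0.123 0.099 -0.987
outer loop
vertex 1.768 3.885 -0.205
vertex 2.641 4.011 -0.084
vertex 2.12 3.302 -0.22
endloop
endfacet
facet normal -0.822 -0.503 0.266
outer loop
vertex 1.768 3.885 -0.205
vertex 2.12 3.302 -0.22
vertex 2.419 3.829 1.704
endloop
endfacet
facet normal 0.122 0.100 -0.988
outer loop
vertex 2.12 3.302 -0.22
vertex 2.641 4.011 -0.084
vertex 2.777 3.134 -0.156
endloop
endfacet
facet normal -0.264 -0.919 0.293
outer loop
vertex 2.12 3.302 -0.22
vertex 2.777 3.134 -0.156
vertex 2.419 3.829 1.704
endloop
endfacet
facet normal 0.123 0.100 -0.987
outer loop
vertex 2.777 3.134 -0.156
vertex 2.641 4.011 -0.084
vertex 3.354 3.479 -0.049
endloop
endfacet
facet normal 0.419 -0.821 0.387
outer loop
vertex 2.777 3.134 -0.156
vertex 3.354 3.479 -0.049
vertex 2.419 3.829 1.704
endloop
endfacet
facet normal -0.433 0.878 0.205
outer loop
vertex -3.494 4.012 -2.888
vertex -3.514 3.761 -1.856
vertex -2.675 4.27 -2.263
endloop
endfacet
facet normal -0.012 0.930 -0.369
outer loop
vertex -3.494 4.012 -2.888
vertex -2.675 4.27 -2.263
vertex -2.499 3.886 -3.237
endloop
endfacet
facet normal -0.242 0.460 -0.855
outer loop
vertex -3.494 4.012 -2.888
vertex -2.499 3.886 -3.237
vertex -3.229 3.14 -3.432
endloop
endfacet
facet normal -0.805 0.118 -0.581
outer loop
vertex -3.494 4.012 -2.888
vertex -3.229 3.14 -3.432
vertex -3.856 3.063 -2.579
endloop
endfacet
facet normal -0.924 0.376 0.074
outer loop
vertex -3.494 4.012 -2.888
vertex -3.856 3.063 -2.579
vertex -3.514 3.761 -1.856
endloop
endfacet
facet normal 0.649 0.740 -0.175
outer loop
vertex -2.499 3.886 -3.237
vertex -2.675 4.27 -2.263
vertex -1.904 3.557 -2.421
endloop
endfacet
facet normal -0.033 0.657 0.753
outer loop
vertex -2.675 4.27 -2.263
vertex -3.514 3.761 -1.856
vertex -2.531 3.48 -1.568
endloop
endfacet
facet normal -0.827 -0.155 0.541
outer loop
vertex -3.514 3.761 -1.856
vertex -3.856 3.063 -2.579
vertex -3.261 2.734 -1.763
endloop
endfacet
facet normal -0.635 -0.572 -0.519
outer loop
vertex -3.856 3.063 -2.579
vertex -3.229 3.14 -3.432
vertex -3.085 2.35 -2.737
endloop
endfacet
facet normal 0.276 -0.019 -0.961
outer loop
vertex -3.229 3.14 -3.432
vertex -2.499 3.886 -3.237
vertex -2.246 2.859 -3.144
endloop
endfacet
facet normal 0.805 -0.118 0.581
outer loop
vertex -2.266 2.608 -2.112
vertex -1.904 3.557 -2.421
vertex -2.531 3.48 -1.568
endloop
endfacet
facet normal 0.242 -0.460 0.855
outer loop
vertex -2.266 2.608 -2.112
vertex -2.531 3.48 -1.568
vertex -3.261 2.734 -1.763
endloop
endfacet
facet normal 0.012 -0.930 0.369
outer loop
vertex -2.266 2.608 -2.112
vertex -3.261 2.734 -1.763
vertex -3.085 2.35 -2.737
endloop
endfacet
facet normal 0.433 -0.878 -0.205
outer loop
vertex -2.266 2.608 -2.112
vertex -3.085 2.35 -2.737
vertex -2.246 2.859 -3.144
endloop
endfacet
facet normal 0.924 -0.376 -0.074
outer loop
vertex -2.266 2.608 -2.112
vertex -2.246 2.859 -3.144
vertex -1.904 3.557 -2.421
endloop
endfacet
facet normal 0.635 0.572 0.519
outer loop
vertex -2.531 3.48 -1.568
vertex -1.904 3.557 -2.421
vertex -2.675 4.27 -2.263
endloop
endfacet
facet normal -0.276 0.019 0.961
outer loop
vertex -3.261 2.734 -1.763
vertex -2.531 3.48 -1.568
vertex -3.514 3.761 -1.856
endloop
endfacet
facet normal -0.649 -0.740 0.175
outer loop
vertex -3.085 2.35 -2.737
vertex -3.261 2.734 -1.763
vertex -3.856 3.063 -2.579
endloop
endfacet
facet normal 0.033 -0.657 -0.753
outer loop
vertex -2.246 2.859 -3.144
vertex -3.085 2.35 -2.737
vertex -3.229 3.14 -3.432
endloop
endfacet
facet normal 0.827 0.155 -0.541
outer loop
vertex -1.904 3.557 -2.421
vertex -2.246 2.859 -3.144
vertex -2.499 3.886 -3.237
endloop
endfacet

endsolid


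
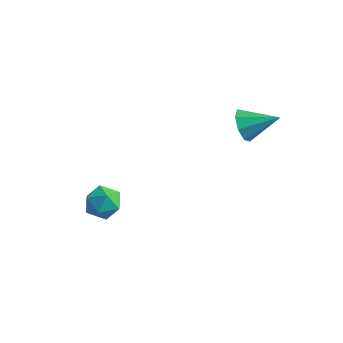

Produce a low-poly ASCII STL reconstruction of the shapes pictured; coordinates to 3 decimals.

solid 
facet normal -0.796 0.547 0.258
outer loop
vertex -3.961 0.242 -3.255
vertex -4.399 -0.423 -3.197
vertex -4.003 -0.148 -2.559
endloop
endfacet
facet normal -0.191 0.861 0.471
outer loop
vertex -3.961 0.242 -3.255
vertex -4.003 -0.148 -2.559
vertex -3.304 0.145 -2.811
endloop
endfacet
facet normal 0.214 0.971 -0.104
outer loop
vertex -3.961 0.242 -3.255
vertex -3.304 0.145 -2.811
vertex -3.267 0.052 -3.603
endloop
endfacet
facet normal -0.139 0.726 -0.673
outer loop
vertex -3.961 0.242 -3.255
vertex -3.267 0.052 -3.603
vertex -3.944 -0.299 -3.842
endloop
endfacet
facet normal -0.764 0.464 -0.449
outer loop
vertex -3.961 0.242 -3.255
vertex -3.944 -0.299 -3.842
vertex -4.399 -0.423 -3.197
endloop
endfacet
facet normal 0.154 0.406 0.901
outer loop
vertex -3.304 0.145 -2.811
vertex -4.003 -0.148 -2.559
vertex -3.336 -0.581 -2.478
endloop
endfacet
facet normal -0.825 -0.101 0.556
outer loop
vertex -4.003 -0.148 -2.559
vertex -4.399 -0.423 -3.197
vertex -4.013 -0.932 -2.717
endloop
endfacet
facet normal -0.772 -0.237 -0.590
outer loop
vertex -4.399 -0.423 -3.197
vertex -3.944 -0.299 -3.842
vertex -3.976 -1.025 -3.509
endloop
endfacet
facet normal 0.238 0.189 -0.953
outer loop
vertex -3.944 -0.299 -3.842
vertex -3.267 0.052 -3.603
vertex -3.277 -0.732 -3.761
endloop
endfacet
facet normal 0.810 0.585 -0.031
outer loop
vertex -3.267 0.052 -3.603
vertex -3.304 0.145 -2.811
vertex -2.881 -0.457 -3.123
endloop
endfacet
facet normal 0.139 -0.726 0.673
outer loop
vertex -3.319 -1.122 -3.065
vertex -3.336 -0.581 -2.478
vertex -4.013 -0.932 -2.717
endloop
endfacet
facet normal -0.214 -0.971 0.104
outer loop
vertex -3.319 -1.122 -3.065
vertex -4.013 -0.932 -2.717
vertex -3.976 -1.025 -3.509
endloop
endfacet
facet normal 0.191 -0.861 -0.471
outer loop
vertex -3.319 -1.122 -3.065
vertex -3.976 -1.025 -3.509
vertex -3.277 -0.732 -3.761
endloop
endfacet
facet normal 0.796 -0.547 -0.258
outer loop
vertex -3.319 -1.122 -3.065
vertex -3.277 -0.732 -3.761
vertex -2.881 -0.457 -3.123
endloop
endfacet
facet normal 0.764 -0.464 0.449
outer loop
vertex -3.319 -1.122 -3.065
vertex -2.881 -0.457 -3.123
vertex -3.336 -0.581 -2.478
endloop
endfacet
facet normal -0.238 -0.189 0.953
outer loop
vertex -4.013 -0.932 -2.717
vertex -3.336 -0.581 -2.478
vertex -4.003 -0.148 -2.559
endloop
endfacet
facet normal -0.810 -0.585 0.031
outer loop
vertex -3.976 -1.025 -3.509
vertex -4.013 -0.932 -2.717
vertex -4.399 -0.423 -3.197
endloop
endfacet
facet normal -0.154 -0.406 -0.901
outer loop
vertex -3.277 -0.732 -3.761
vertex -3.976 -1.025 -3.509
vertex -3.944 -0.299 -3.842
endloop
endfacet
facet normal 0.825 0.101 -0.556
outer loop
vertex -2.881 -0.457 -3.123
vertex -3.277 -0.732 -3.761
vertex -3.267 0.052 -3.603
endloop
endfacet
facet normal 0.772 0.237 0.590
outer loop
vertex -3.336 -0.581 -2.478
vertex -2.881 -0.457 -3.123
vertex -3.304 0.145 -2.811
endloop
endfacet
facet normal -0.801 -0.437 -0.408
outer loop
vertex 0.921 2.323 0.803
vertex 0.531 2.48 1.4
vertex 0.667 2.82 0.769
endloop
endfacet
facet normal 0.696 0.311 -0.648
outer loop
vertex 0.921 2.323 0.803
vertex 0.667 2.82 0.769
vertex 1.669 3.1 1.98
endloop
endfacet
facet normal -0.802 -0.437 -0.408
outer loop
vertex 0.667 2.82 0.769
vertex 0.531 2.48 1.4
vertex 0.334 3.118 1.104
endloop
endfacet
facet normal 0.304 0.842 -0.446
outer loop
vertex 0.667 2.82 0.769
vertex 0.334 3.118 1.104
vertex 1.669 3.1 1.98
endloop
endfacet
facet normal -0.801 -0.437 -0.408
outer loop
vertex 0.334 3.118 1.104
vertex 0.531 2.48 1.4
vertex 0.116 3.042 1.613
endloop
endfacet
facet normal -0.065 0.991 0.120
outer loop
vertex 0.334 3.118 1.104
vertex 0.116 3.042 1.613
vertex 1.669 3.1 1.98
endloop
endfacet
facet normal -0.801 -0.436 -0.409
outer loop
vertex 0.116 3.042 1.613
vertex 0.531 2.48 1.4
vertex 0.141 2.636 1.997
endloop
endfacet
facet normal -0.195 0.668 0.719
outer loop
vertex 0.116 3.042 1.613
vertex 0.141 2.636 1.997
vertex 1.669 3.1 1.98
endloop
endfacet
facet normal -0.801 -0.438 -0.409
outer loop
vertex 0.141 2.636 1.997
vertex 0.531 2.48 1.4
vertex 0.395 2.14 2.031
endloop
endfacet
facet normal -0.008 0.064 0.998
outer loop
vertex 0.141 2.636 1.997
vertex 0.395 2.14 2.031
vertex 1.669 3.1 1.98
endloop
endfacet
facet normal -0.802 -0.437 -0.408
outer loop
vertex 0.395 2.14 2.031
vertex 0.531 2.48 1.4
vertex 0.728 1.842 1.696
endloop
endfacet
facet normal 0.384 -0.467 0.797
outer loop
vertex 0.395 2.14 2.031
vertex 0.728 1.842 1.696
vertex 1.669 3.1 1.98
endloop
endfacet
facet normal -0.801 -0.437 -0.408
outer loop
vertex 0.728 1.842 1.696
vertex 0.531 2.48 1.4
vertex 0.946 1.918 1.187
endloop
endfacet
facet normal 0.753 -0.616 0.231
outer loop
vertex 0.728 1.842 1.696
vertex 0.946 1.918 1.187
vertex 1.669 3.1 1.98
endloop
endfacet
facet normal -0.801 -0.437 -0.409
outer loop
vertex 0.946 1.918 1.187
vertex 0.531 2.48 1.4
vertex 0.921 2.323 0.803
endloop
endfacet
facet normal 0.883 -0.294 -0.367
outer loop
vertex 0.946 1.918 1.187
vertex 0.921 2.323 0.803
vertex 1.669 3.1 1.98
endloop
endfacet

endsolid


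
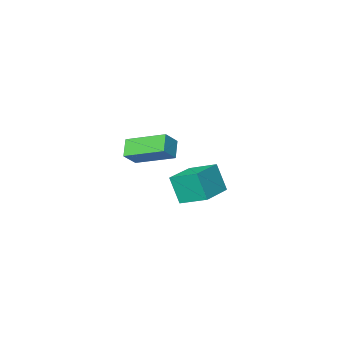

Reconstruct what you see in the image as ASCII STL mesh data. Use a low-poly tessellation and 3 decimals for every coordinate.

solid 
facet normal -0.460 -0.551 0.696
outer loop
vertex 2.369 1.052 1.866
vertex 1.328 2.753 2.523
vertex 1.603 0.843 1.194
endloop
endfacet
facet normal 0.496 -0.810 -0.313
outer loop
vertex 2.092 1.427 0.457
vertex 2.369 1.052 1.866
vertex 1.603 0.843 1.194
endloop
endfacet
facet normal -0.461 -0.551 0.696
outer loop
vertex 1.603 0.843 1.194
vertex 1.328 2.753 2.523
vertex 0.563 2.545 1.852
endloop
endfacet
facet normal -0.736 -0.200 -0.647
outer loop
vertex 0.563 2.545 1.852
vertex 2.092 1.427 0.457
vertex 1.603 0.843 1.194
endloop
endfacet
facet normal 0.736 0.200 0.647
outer loop
vertex 2.369 1.052 1.866
vertex 1.817 3.337 1.786
vertex 1.328 2.753 2.523
endloop
endfacet
facet normal 0.495 -0.811 -0.313
outer loop
vertex 2.857 1.635 1.128
vertex 2.369 1.052 1.866
vertex 2.092 1.427 0.457
endloop
endfacet
facet normal 0.737 0.201 0.646
outer loop
vertex 2.857 1.635 1.128
vertex 1.817 3.337 1.786
vertex 2.369 1.052 1.866
endloop
endfacet
facet normal -0.495 0.810 0.313
outer loop
vertex 1.328 2.753 2.523
vertex 1.817 3.337 1.786
vertex 0.563 2.545 1.852
endloop
endfacet
facet normal -0.736 -0.201 -0.646
outer loop
vertex 1.051 3.128 1.114
vertex 2.092 1.427 0.457
vertex 0.563 2.545 1.852
endloop
endfacet
facet normal -0.495 0.810 0.313
outer loop
vertex 0.563 2.545 1.852
vertex 1.817 3.337 1.786
vertex 1.051 3.128 1.114
endloop
endfacet
facet normal 0.461 0.551 -0.696
outer loop
vertex 1.051 3.128 1.114
vertex 2.857 1.635 1.128
vertex 2.092 1.427 0.457
endloop
endfacet
facet normal 0.461 0.551 -0.696
outer loop
vertex 1.817 3.337 1.786
vertex 2.857 1.635 1.128
vertex 1.051 3.128 1.114
endloop
endfacet
facet normal -0.901 -0.433 -0.040
outer loop
vertex -4.119 -3.332 -3.108
vertex -4.806 -1.958 -2.508
vertex -4.33 -2.746 -4.69
endloop
endfacet
facet normal 0.417 -0.833 -0.364
outer loop
vertex -2.574 -1.902 -4.612
vertex -4.119 -3.332 -3.108
vertex -4.33 -2.746 -4.69
endloop
endfacet
facet normal -0.901 -0.433 -0.040
outer loop
vertex -4.33 -2.746 -4.69
vertex -4.806 -1.958 -2.508
vertex -5.017 -1.372 -4.09
endloop
endfacet
facet normal -0.124 0.344 -0.931
outer loop
vertex -5.017 -1.372 -4.09
vertex -2.574 -1.902 -4.612
vertex -4.33 -2.746 -4.69
endloop
endfacet
facet normal 0.124 -0.344 0.931
outer loop
vertex -4.119 -3.332 -3.108
vertex -3.05 -1.114 -2.43
vertex -4.806 -1.958 -2.508
endloop
endfacet
facet normal 0.417 -0.833 -0.364
outer loop
vertex -2.363 -2.488 -3.03
vertex -4.119 -3.332 -3.108
vertex -2.574 -1.902 -4.612
endloop
endfacet
facet normal 0.124 -0.344 0.931
outer loop
vertex -2.363 -2.488 -3.03
vertex -3.05 -1.114 -2.43
vertex -4.119 -3.332 -3.108
endloop
endfacet
facet normal -0.417 0.833 0.364
outer loop
vertex -4.806 -1.958 -2.508
vertex -3.05 -1.114 -2.43
vertex -5.017 -1.372 -4.09
endloop
endfacet
facet normal -0.124 0.344 -0.931
outer loop
vertex -3.261 -0.528 -4.012
vertex -2.574 -1.902 -4.612
vertex -5.017 -1.372 -4.09
endloop
endfacet
facet normal -0.417 0.833 0.364
outer loop
vertex -5.017 -1.372 -4.09
vertex -3.05 -1.114 -2.43
vertex -3.261 -0.528 -4.012
endloop
endfacet
facet normal 0.901 0.433 0.040
outer loop
vertex -3.261 -0.528 -4.012
vertex -2.363 -2.488 -3.03
vertex -2.574 -1.902 -4.612
endloop
endfacet
facet normal 0.901 0.433 0.040
outer loop
vertex -3.05 -1.114 -2.43
vertex -2.363 -2.488 -3.03
vertex -3.261 -0.528 -4.012
endloop
endfacet

endsolid


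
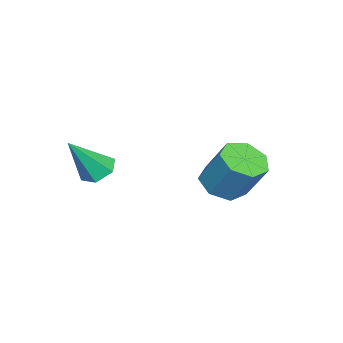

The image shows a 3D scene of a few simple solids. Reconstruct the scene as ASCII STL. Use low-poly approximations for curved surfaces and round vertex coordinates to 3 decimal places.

solid 
facet normal -0.439 0.385 -0.812
outer loop
vertex 2.48 -2.889 2.483
vertex 1.835 -3.056 2.753
vertex 2.13 -2.416 2.897
endloop
endfacet
facet normal 0.855 0.494 0.158
outer loop
vertex 2.48 -2.889 2.483
vertex 2.13 -2.416 2.897
vertex 2.665 -3.784 4.287
endloop
endfacet
facet normal -0.439 0.385 -0.812
outer loop
vertex 2.13 -2.416 2.897
vertex 1.835 -3.056 2.753
vertex 1.484 -2.583 3.167
endloop
endfacet
facet normal 0.096 0.728 0.679
outer loop
vertex 2.13 -2.416 2.897
vertex 1.484 -2.583 3.167
vertex 2.665 -3.784 4.287
endloop
endfacet
facet normal -0.439 0.385 -0.812
outer loop
vertex 1.484 -2.583 3.167
vertex 1.835 -3.056 2.753
vertex 1.189 -3.224 3.023
endloop
endfacet
facet normal -0.622 0.112 0.775
outer loop
vertex 1.484 -2.583 3.167
vertex 1.189 -3.224 3.023
vertex 2.665 -3.784 4.287
endloop
endfacet
facet normal -0.439 0.385 -0.812
outer loop
vertex 1.189 -3.224 3.023
vertex 1.835 -3.056 2.753
vertex 1.539 -3.697 2.609
endloop
endfacet
facet normal -0.579 -0.736 0.351
outer loop
vertex 1.189 -3.224 3.023
vertex 1.539 -3.697 2.609
vertex 2.665 -3.784 4.287
endloop
endfacet
facet normal -0.439 0.385 -0.812
outer loop
vertex 1.539 -3.697 2.609
vertex 1.835 -3.056 2.753
vertex 2.185 -3.529 2.339
endloop
endfacet
facet normal 0.180 -0.969 -0.171
outer loop
vertex 1.539 -3.697 2.609
vertex 2.185 -3.529 2.339
vertex 2.665 -3.784 4.287
endloop
endfacet
facet normal -0.439 0.385 -0.812
outer loop
vertex 2.185 -3.529 2.339
vertex 1.835 -3.056 2.753
vertex 2.48 -2.889 2.483
endloop
endfacet
facet normal 0.897 -0.353 -0.267
outer loop
vertex 2.185 -3.529 2.339
vertex 2.48 -2.889 2.483
vertex 2.665 -3.784 4.287
endloop
endfacet
facet normal -0.213 -0.502 -0.838
outer loop
vertex -0.821 -0.011 0.784
vertex -1.752 0.198 0.895
vertex -1.078 0.696 0.426
endloop
endfacet
facet normal 0.927 0.167 -0.335
outer loop
vertex -0.821 -0.011 0.784
vertex -1.078 0.696 0.426
vertex -0.438 0.893 2.293
endloop
endfacet
facet normal 0.927 0.167 -0.335
outer loop
vertex -0.438 0.893 2.293
vertex -1.078 0.696 0.426
vertex -0.695 1.6 1.935
endloop
endfacet
facet normal 0.214 0.502 0.838
outer loop
vertex -0.438 0.893 2.293
vertex -0.695 1.6 1.935
vertex -1.368 1.102 2.405
endloop
endfacet
facet normal -0.213 -0.501 -0.839
outer loop
vertex -1.078 0.696 0.426
vertex -1.752 0.198 0.895
vertex -1.842 1.028 0.422
endloop
endfacet
facet normal 0.336 0.768 -0.545
outer loop
vertex -1.078 0.696 0.426
vertex -1.842 1.028 0.422
vertex -0.695 1.6 1.935
endloop
endfacet
facet normal 0.336 0.768 -0.545
outer loop
vertex -0.695 1.6 1.935
vertex -1.842 1.028 0.422
vertex -1.459 1.932 1.931
endloop
endfacet
facet normal 0.214 0.502 0.838
outer loop
vertex -0.695 1.6 1.935
vertex -1.459 1.932 1.931
vertex -1.368 1.102 2.405
endloop
endfacet
facet normal -0.213 -0.501 -0.839
outer loop
vertex -1.842 1.028 0.422
vertex -1.752 0.198 0.895
vertex -2.538 0.735 0.774
endloop
endfacet
facet normal -0.507 0.790 -0.345
outer loop
vertex -1.842 1.028 0.422
vertex -2.538 0.735 0.774
vertex -1.459 1.932 1.931
endloop
endfacet
facet normal -0.507 0.790 -0.345
outer loop
vertex -1.459 1.932 1.931
vertex -2.538 0.735 0.774
vertex -2.155 1.639 2.283
endloop
endfacet
facet normal 0.213 0.502 0.838
outer loop
vertex -1.459 1.932 1.931
vertex -2.155 1.639 2.283
vertex -1.368 1.102 2.405
endloop
endfacet
facet normal -0.213 -0.501 -0.839
outer loop
vertex -2.538 0.735 0.774
vertex -1.752 0.198 0.895
vertex -2.642 0.038 1.217
endloop
endfacet
facet normal -0.969 0.218 0.115
outer loop
vertex -2.538 0.735 0.774
vertex -2.642 0.038 1.217
vertex -2.155 1.639 2.283
endloop
endfacet
facet normal -0.969 0.217 0.117
outer loop
vertex -2.155 1.639 2.283
vertex -2.642 0.038 1.217
vertex -2.258 0.941 2.727
endloop
endfacet
facet normal 0.213 0.502 0.838
outer loop
vertex -2.155 1.639 2.283
vertex -2.258 0.941 2.727
vertex -1.368 1.102 2.405
endloop
endfacet
facet normal -0.213 -0.503 -0.838
outer loop
vertex -2.642 0.038 1.217
vertex -1.752 0.198 0.895
vertex -2.075 -0.539 1.419
endloop
endfacet
facet normal -0.702 -0.519 0.489
outer loop
vertex -2.642 0.038 1.217
vertex -2.075 -0.539 1.419
vertex -2.258 0.941 2.727
endloop
endfacet
facet normal -0.701 -0.519 0.489
outer loop
vertex -2.258 0.941 2.727
vertex -2.075 -0.539 1.419
vertex -1.692 0.365 2.928
endloop
endfacet
facet normal 0.213 0.502 0.839
outer loop
vertex -2.258 0.941 2.727
vertex -1.692 0.365 2.928
vertex -1.368 1.102 2.405
endloop
endfacet
facet normal -0.213 -0.503 -0.838
outer loop
vertex -2.075 -0.539 1.419
vertex -1.752 0.198 0.895
vertex -1.265 -0.56 1.226
endloop
endfacet
facet normal 0.095 -0.864 0.494
outer loop
vertex -2.075 -0.539 1.419
vertex -1.265 -0.56 1.226
vertex -1.692 0.365 2.928
endloop
endfacet
facet normal 0.094 -0.865 0.494
outer loop
vertex -1.692 0.365 2.928
vertex -1.265 -0.56 1.226
vertex -0.882 0.343 2.735
endloop
endfacet
facet normal 0.213 0.501 0.839
outer loop
vertex -1.692 0.365 2.928
vertex -0.882 0.343 2.735
vertex -1.368 1.102 2.405
endloop
endfacet
facet normal -0.213 -0.503 -0.838
outer loop
vertex -1.265 -0.56 1.226
vertex -1.752 0.198 0.895
vertex -0.821 -0.011 0.784
endloop
endfacet
facet normal 0.819 -0.560 0.127
outer loop
vertex -1.265 -0.56 1.226
vertex -0.821 -0.011 0.784
vertex -0.882 0.343 2.735
endloop
endfacet
facet normal 0.819 -0.559 0.127
outer loop
vertex -0.882 0.343 2.735
vertex -0.821 -0.011 0.784
vertex -0.438 0.893 2.293
endloop
endfacet
facet normal 0.214 0.501 0.838
outer loop
vertex -0.882 0.343 2.735
vertex -0.438 0.893 2.293
vertex -1.368 1.102 2.405
endloop
endfacet

endsolid


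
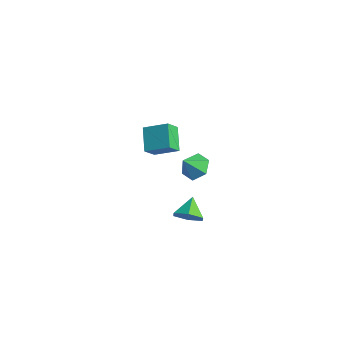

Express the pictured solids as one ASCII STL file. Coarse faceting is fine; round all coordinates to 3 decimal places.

solid 
facet normal 0.465 -0.737 -0.491
outer loop
vertex 4.419 -3.941 0.382
vertex 4.071 -3.614 -0.439
vertex 4.909 -3.299 -0.118
endloop
endfacet
facet normal 0.370 0.378 0.848
outer loop
vertex 4.419 -3.941 0.382
vertex 4.909 -3.299 -0.118
vertex 3.449 -2.626 0.219
endloop
endfacet
facet normal 0.465 -0.737 -0.490
outer loop
vertex 4.909 -3.299 -0.118
vertex 4.071 -3.614 -0.439
vertex 4.561 -2.972 -0.94
endloop
endfacet
facet normal 0.444 0.881 0.163
outer loop
vertex 4.909 -3.299 -0.118
vertex 4.561 -2.972 -0.94
vertex 3.449 -2.626 0.219
endloop
endfacet
facet normal 0.464 -0.737 -0.491
outer loop
vertex 4.561 -2.972 -0.94
vertex 4.071 -3.614 -0.439
vertex 3.724 -3.286 -1.26
endloop
endfacet
facet normal -0.170 0.888 -0.428
outer loop
vertex 4.561 -2.972 -0.94
vertex 3.724 -3.286 -1.26
vertex 3.449 -2.626 0.219
endloop
endfacet
facet normal 0.465 -0.737 -0.491
outer loop
vertex 3.724 -3.286 -1.26
vertex 4.071 -3.614 -0.439
vertex 3.234 -3.929 -0.759
endloop
endfacet
facet normal -0.857 0.392 -0.334
outer loop
vertex 3.724 -3.286 -1.26
vertex 3.234 -3.929 -0.759
vertex 3.449 -2.626 0.219
endloop
endfacet
facet normal 0.465 -0.737 -0.491
outer loop
vertex 3.234 -3.929 -0.759
vertex 4.071 -3.614 -0.439
vertex 3.582 -4.256 0.062
endloop
endfacet
facet normal -0.930 -0.110 0.351
outer loop
vertex 3.234 -3.929 -0.759
vertex 3.582 -4.256 0.062
vertex 3.449 -2.626 0.219
endloop
endfacet
facet normal 0.465 -0.737 -0.491
outer loop
vertex 3.582 -4.256 0.062
vertex 4.071 -3.614 -0.439
vertex 4.419 -3.941 0.382
endloop
endfacet
facet normal -0.316 -0.116 0.942
outer loop
vertex 3.582 -4.256 0.062
vertex 4.419 -3.941 0.382
vertex 3.449 -2.626 0.219
endloop
endfacet
facet normal 0.141 0.596 -0.791
outer loop
vertex 3.017 -1.129 0.927
vertex 2.097 -1.042 0.829
vertex 2.566 -0.443 1.364
endloop
endfacet
facet normal 0.672 -0.029 0.740
outer loop
vertex 3.017 -1.129 0.927
vertex 2.566 -0.443 1.364
vertex 1.903 -1.858 1.911
endloop
endfacet
facet normal 0.141 0.596 -0.791
outer loop
vertex 2.566 -0.443 1.364
vertex 2.097 -1.042 0.829
vertex 1.646 -0.356 1.265
endloop
endfacet
facet normal -0.063 0.385 0.921
outer loop
vertex 2.566 -0.443 1.364
vertex 1.646 -0.356 1.265
vertex 1.903 -1.858 1.911
endloop
endfacet
facet normal 0.142 0.596 -0.791
outer loop
vertex 1.646 -0.356 1.265
vertex 2.097 -1.042 0.829
vertex 1.176 -0.954 0.73
endloop
endfacet
facet normal -0.805 0.112 0.582
outer loop
vertex 1.646 -0.356 1.265
vertex 1.176 -0.954 0.73
vertex 1.903 -1.858 1.911
endloop
endfacet
facet normal 0.142 0.597 -0.790
outer loop
vertex 1.176 -0.954 0.73
vertex 2.097 -1.042 0.829
vertex 1.627 -1.64 0.293
endloop
endfacet
facet normal -0.816 -0.575 0.062
outer loop
vertex 1.176 -0.954 0.73
vertex 1.627 -1.64 0.293
vertex 1.903 -1.858 1.911
endloop
endfacet
facet normal 0.142 0.597 -0.790
outer loop
vertex 1.627 -1.64 0.293
vertex 2.097 -1.042 0.829
vertex 2.548 -1.728 0.392
endloop
endfacet
facet normal -0.082 -0.989 -0.119
outer loop
vertex 1.627 -1.64 0.293
vertex 2.548 -1.728 0.392
vertex 1.903 -1.858 1.911
endloop
endfacet
facet normal 0.141 0.596 -0.791
outer loop
vertex 2.548 -1.728 0.392
vertex 2.097 -1.042 0.829
vertex 3.017 -1.129 0.927
endloop
endfacet
facet normal 0.663 -0.716 0.220
outer loop
vertex 2.548 -1.728 0.392
vertex 3.017 -1.129 0.927
vertex 1.903 -1.858 1.911
endloop
endfacet
facet normal -0.753 -0.505 -0.421
outer loop
vertex -4.722 1.424 -2.227
vertex -4.735 2.255 -3.201
vertex -3.598 0.451 -3.071
endloop
endfacet
facet normal 0.010 -0.649 0.761
outer loop
vertex -2.325 1.305 -2.359
vertex -4.722 1.424 -2.227
vertex -3.598 0.451 -3.071
endloop
endfacet
facet normal -0.753 -0.505 -0.422
outer loop
vertex -3.598 0.451 -3.071
vertex -4.735 2.255 -3.201
vertex -3.61 1.282 -4.045
endloop
endfacet
facet normal 0.658 -0.569 -0.494
outer loop
vertex -3.61 1.282 -4.045
vertex -2.325 1.305 -2.359
vertex -3.598 0.451 -3.071
endloop
endfacet
facet normal -0.658 0.569 0.494
outer loop
vertex -4.722 1.424 -2.227
vertex -3.462 3.109 -2.489
vertex -4.735 2.255 -3.201
endloop
endfacet
facet normal 0.010 -0.649 0.761
outer loop
vertex -3.45 2.278 -1.515
vertex -4.722 1.424 -2.227
vertex -2.325 1.305 -2.359
endloop
endfacet
facet normal -0.658 0.569 0.493
outer loop
vertex -3.45 2.278 -1.515
vertex -3.462 3.109 -2.489
vertex -4.722 1.424 -2.227
endloop
endfacet
facet normal -0.010 0.649 -0.761
outer loop
vertex -4.735 2.255 -3.201
vertex -3.462 3.109 -2.489
vertex -3.61 1.282 -4.045
endloop
endfacet
facet normal 0.658 -0.568 -0.494
outer loop
vertex -2.338 2.136 -3.333
vertex -2.325 1.305 -2.359
vertex -3.61 1.282 -4.045
endloop
endfacet
facet normal -0.010 0.649 -0.761
outer loop
vertex -3.61 1.282 -4.045
vertex -3.462 3.109 -2.489
vertex -2.338 2.136 -3.333
endloop
endfacet
facet normal 0.753 0.505 0.421
outer loop
vertex -2.338 2.136 -3.333
vertex -3.45 2.278 -1.515
vertex -2.325 1.305 -2.359
endloop
endfacet
facet normal 0.753 0.505 0.421
outer loop
vertex -3.462 3.109 -2.489
vertex -3.45 2.278 -1.515
vertex -2.338 2.136 -3.333
endloop
endfacet

endsolid


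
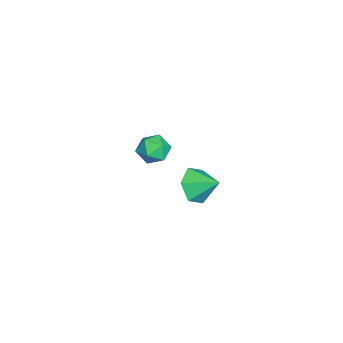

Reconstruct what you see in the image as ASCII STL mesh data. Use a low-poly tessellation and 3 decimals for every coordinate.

solid 
facet normal -0.938 -0.063 0.341
outer loop
vertex -3.782 -1.392 0.305
vertex -3.605 -2.015 0.676
vertex -3.53 -1.35 1.006
endloop
endfacet
facet normal -0.751 0.617 0.233
outer loop
vertex -3.782 -1.392 0.305
vertex -3.53 -1.35 1.006
vertex -3.29 -0.864 0.493
endloop
endfacet
facet normal -0.566 0.689 -0.453
outer loop
vertex -3.782 -1.392 0.305
vertex -3.29 -0.864 0.493
vertex -3.216 -1.229 -0.154
endloop
endfacet
facet normal -0.638 0.053 -0.768
outer loop
vertex -3.782 -1.392 0.305
vertex -3.216 -1.229 -0.154
vertex -3.411 -1.94 -0.041
endloop
endfacet
facet normal -0.868 -0.412 -0.278
outer loop
vertex -3.782 -1.392 0.305
vertex -3.411 -1.94 -0.041
vertex -3.605 -2.015 0.676
endloop
endfacet
facet normal -0.177 0.754 0.632
outer loop
vertex -3.29 -0.864 0.493
vertex -3.53 -1.35 1.006
vertex -2.809 -1.16 0.981
endloop
endfacet
facet normal -0.478 -0.347 0.807
outer loop
vertex -3.53 -1.35 1.006
vertex -3.605 -2.015 0.676
vertex -3.004 -1.871 1.094
endloop
endfacet
facet normal -0.364 -0.911 -0.194
outer loop
vertex -3.605 -2.015 0.676
vertex -3.411 -1.94 -0.041
vertex -2.93 -2.236 0.447
endloop
endfacet
facet normal 0.008 -0.159 -0.987
outer loop
vertex -3.411 -1.94 -0.041
vertex -3.216 -1.229 -0.154
vertex -2.69 -1.75 -0.066
endloop
endfacet
facet normal 0.123 0.870 -0.477
outer loop
vertex -3.216 -1.229 -0.154
vertex -3.29 -0.864 0.493
vertex -2.615 -1.085 0.264
endloop
endfacet
facet normal 0.638 -0.053 0.768
outer loop
vertex -2.438 -1.708 0.635
vertex -2.809 -1.16 0.981
vertex -3.004 -1.871 1.094
endloop
endfacet
facet normal 0.566 -0.689 0.453
outer loop
vertex -2.438 -1.708 0.635
vertex -3.004 -1.871 1.094
vertex -2.93 -2.236 0.447
endloop
endfacet
facet normal 0.751 -0.617 -0.233
outer loop
vertex -2.438 -1.708 0.635
vertex -2.93 -2.236 0.447
vertex -2.69 -1.75 -0.066
endloop
endfacet
facet normal 0.938 0.063 -0.341
outer loop
vertex -2.438 -1.708 0.635
vertex -2.69 -1.75 -0.066
vertex -2.615 -1.085 0.264
endloop
endfacet
facet normal 0.868 0.412 0.278
outer loop
vertex -2.438 -1.708 0.635
vertex -2.615 -1.085 0.264
vertex -2.809 -1.16 0.981
endloop
endfacet
facet normal -0.008 0.159 0.987
outer loop
vertex -3.004 -1.871 1.094
vertex -2.809 -1.16 0.981
vertex -3.53 -1.35 1.006
endloop
endfacet
facet normal -0.123 -0.870 0.477
outer loop
vertex -2.93 -2.236 0.447
vertex -3.004 -1.871 1.094
vertex -3.605 -2.015 0.676
endloop
endfacet
facet normal 0.177 -0.754 -0.632
outer loop
vertex -2.69 -1.75 -0.066
vertex -2.93 -2.236 0.447
vertex -3.411 -1.94 -0.041
endloop
endfacet
facet normal 0.478 0.347 -0.807
outer loop
vertex -2.615 -1.085 0.264
vertex -2.69 -1.75 -0.066
vertex -3.216 -1.229 -0.154
endloop
endfacet
facet normal 0.364 0.911 0.194
outer loop
vertex -2.809 -1.16 0.981
vertex -2.615 -1.085 0.264
vertex -3.29 -0.864 0.493
endloop
endfacet
facet normal -0.323 -0.799 -0.506
outer loop
vertex 2.437 0.247 2.542
vertex 1.662 0.44 2.732
vertex 2.003 0.736 2.047
endloop
endfacet
facet normal 0.834 0.495 -0.243
outer loop
vertex 2.437 0.247 2.542
vertex 2.003 0.736 2.047
vertex 2.018 1.32 3.288
endloop
endfacet
facet normal -0.323 -0.800 -0.506
outer loop
vertex 2.003 0.736 2.047
vertex 1.662 0.44 2.732
vertex 1.229 0.929 2.236
endloop
endfacet
facet normal 0.120 0.898 -0.424
outer loop
vertex 2.003 0.736 2.047
vertex 1.229 0.929 2.236
vertex 2.018 1.32 3.288
endloop
endfacet
facet normal -0.323 -0.800 -0.506
outer loop
vertex 1.229 0.929 2.236
vertex 1.662 0.44 2.732
vertex 0.888 0.633 2.921
endloop
endfacet
facet normal -0.539 0.837 0.093
outer loop
vertex 1.229 0.929 2.236
vertex 0.888 0.633 2.921
vertex 2.018 1.32 3.288
endloop
endfacet
facet normal -0.323 -0.800 -0.506
outer loop
vertex 0.888 0.633 2.921
vertex 1.662 0.44 2.732
vertex 1.322 0.144 3.417
endloop
endfacet
facet normal -0.484 0.373 0.791
outer loop
vertex 0.888 0.633 2.921
vertex 1.322 0.144 3.417
vertex 2.018 1.32 3.288
endloop
endfacet
facet normal -0.323 -0.800 -0.506
outer loop
vertex 1.322 0.144 3.417
vertex 1.662 0.44 2.732
vertex 2.096 -0.048 3.227
endloop
endfacet
facet normal 0.231 -0.030 0.972
outer loop
vertex 1.322 0.144 3.417
vertex 2.096 -0.048 3.227
vertex 2.018 1.32 3.288
endloop
endfacet
facet normal -0.323 -0.800 -0.505
outer loop
vertex 2.096 -0.048 3.227
vertex 1.662 0.44 2.732
vertex 2.437 0.247 2.542
endloop
endfacet
facet normal 0.890 0.030 0.456
outer loop
vertex 2.096 -0.048 3.227
vertex 2.437 0.247 2.542
vertex 2.018 1.32 3.288
endloop
endfacet

endsolid


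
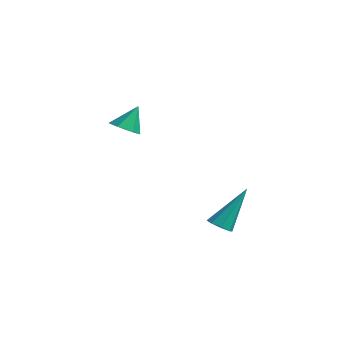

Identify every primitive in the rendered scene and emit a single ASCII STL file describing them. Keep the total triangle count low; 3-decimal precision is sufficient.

solid 
facet normal -0.037 -0.494 -0.869
outer loop
vertex -1.092 -3.645 1.606
vertex -1.721 -3.609 1.612
vertex -1.382 -3.154 1.339
endloop
endfacet
facet normal 0.819 0.557 0.136
outer loop
vertex -1.092 -3.645 1.606
vertex -1.382 -3.154 1.339
vertex -1.679 -3.031 2.628
endloop
endfacet
facet normal -0.035 -0.495 -0.868
outer loop
vertex -1.382 -3.154 1.339
vertex -1.721 -3.609 1.612
vertex -2.011 -3.118 1.344
endloop
endfacet
facet normal 0.056 0.995 -0.082
outer loop
vertex -1.382 -3.154 1.339
vertex -2.011 -3.118 1.344
vertex -1.679 -3.031 2.628
endloop
endfacet
facet normal -0.036 -0.495 -0.868
outer loop
vertex -2.011 -3.118 1.344
vertex -1.721 -3.609 1.612
vertex -2.35 -3.574 1.618
endloop
endfacet
facet normal -0.748 0.646 0.150
outer loop
vertex -2.011 -3.118 1.344
vertex -2.35 -3.574 1.618
vertex -1.679 -3.031 2.628
endloop
endfacet
facet normal -0.036 -0.495 -0.868
outer loop
vertex -2.35 -3.574 1.618
vertex -1.721 -3.609 1.612
vertex -2.06 -4.065 1.886
endloop
endfacet
facet normal -0.789 -0.139 0.599
outer loop
vertex -2.35 -3.574 1.618
vertex -2.06 -4.065 1.886
vertex -1.679 -3.031 2.628
endloop
endfacet
facet normal -0.036 -0.495 -0.868
outer loop
vertex -2.06 -4.065 1.886
vertex -1.721 -3.609 1.612
vertex -1.431 -4.1 1.88
endloop
endfacet
facet normal -0.024 -0.577 0.816
outer loop
vertex -2.06 -4.065 1.886
vertex -1.431 -4.1 1.88
vertex -1.679 -3.031 2.628
endloop
endfacet
facet normal -0.037 -0.495 -0.868
outer loop
vertex -1.431 -4.1 1.88
vertex -1.721 -3.609 1.612
vertex -1.092 -3.645 1.606
endloop
endfacet
facet normal 0.779 -0.228 0.584
outer loop
vertex -1.431 -4.1 1.88
vertex -1.092 -3.645 1.606
vertex -1.679 -3.031 2.628
endloop
endfacet
facet normal -0.103 -0.532 -0.841
outer loop
vertex 3.374 -2.527 -2.104
vertex 3.1 -2.874 -1.851
vertex 2.992 -2.447 -2.108
endloop
endfacet
facet normal 0.197 0.924 -0.328
outer loop
vertex 3.374 -2.527 -2.104
vertex 2.992 -2.447 -2.108
vertex 3.3 -1.846 -0.229
endloop
endfacet
facet normal -0.104 -0.532 -0.840
outer loop
vertex 2.992 -2.447 -2.108
vertex 3.1 -2.874 -1.851
vertex 2.673 -2.617 -1.961
endloop
endfacet
facet normal -0.526 0.831 -0.180
outer loop
vertex 2.992 -2.447 -2.108
vertex 2.673 -2.617 -1.961
vertex 3.3 -1.846 -0.229
endloop
endfacet
facet normal -0.104 -0.532 -0.840
outer loop
vertex 2.673 -2.617 -1.961
vertex 3.1 -2.874 -1.851
vertex 2.604 -2.938 -1.749
endloop
endfacet
facet normal -0.926 0.325 0.191
outer loop
vertex 2.673 -2.617 -1.961
vertex 2.604 -2.938 -1.749
vertex 3.3 -1.846 -0.229
endloop
endfacet
facet normal -0.104 -0.532 -0.840
outer loop
vertex 2.604 -2.938 -1.749
vertex 3.1 -2.874 -1.851
vertex 2.825 -3.221 -1.597
endloop
endfacet
facet normal -0.769 -0.297 0.566
outer loop
vertex 2.604 -2.938 -1.749
vertex 2.825 -3.221 -1.597
vertex 3.3 -1.846 -0.229
endloop
endfacet
facet normal -0.103 -0.533 -0.840
outer loop
vertex 2.825 -3.221 -1.597
vertex 3.1 -2.874 -1.851
vertex 3.207 -3.301 -1.593
endloop
endfacet
facet normal -0.148 -0.671 0.726
outer loop
vertex 2.825 -3.221 -1.597
vertex 3.207 -3.301 -1.593
vertex 3.3 -1.846 -0.229
endloop
endfacet
facet normal -0.103 -0.533 -0.840
outer loop
vertex 3.207 -3.301 -1.593
vertex 3.1 -2.874 -1.851
vertex 3.526 -3.131 -1.74
endloop
endfacet
facet normal 0.575 -0.579 0.578
outer loop
vertex 3.207 -3.301 -1.593
vertex 3.526 -3.131 -1.74
vertex 3.3 -1.846 -0.229
endloop
endfacet
facet normal -0.103 -0.534 -0.839
outer loop
vertex 3.526 -3.131 -1.74
vertex 3.1 -2.874 -1.851
vertex 3.596 -2.811 -1.952
endloop
endfacet
facet normal 0.975 -0.075 0.209
outer loop
vertex 3.526 -3.131 -1.74
vertex 3.596 -2.811 -1.952
vertex 3.3 -1.846 -0.229
endloop
endfacet
facet normal -0.104 -0.531 -0.841
outer loop
vertex 3.596 -2.811 -1.952
vertex 3.1 -2.874 -1.851
vertex 3.374 -2.527 -2.104
endloop
endfacet
facet normal 0.818 0.550 -0.167
outer loop
vertex 3.596 -2.811 -1.952
vertex 3.374 -2.527 -2.104
vertex 3.3 -1.846 -0.229
endloop
endfacet

endsolid
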